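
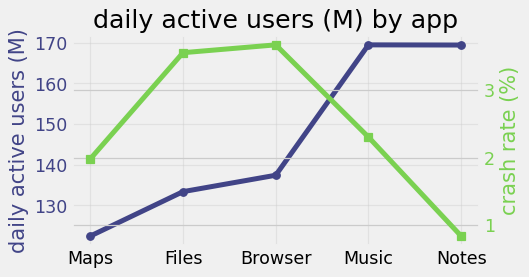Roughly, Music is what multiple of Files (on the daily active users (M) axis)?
≈ 1.26×

Music ≈ 170, Files ≈ 135; 170/135 ≈ 1.26.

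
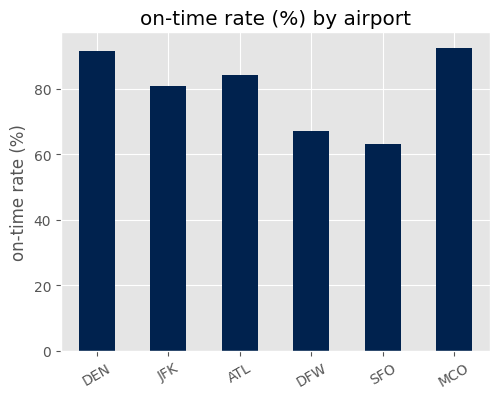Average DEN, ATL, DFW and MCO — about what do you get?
(90 + 80 + 70 + 90) / 4 ≈ 82.

≈ 82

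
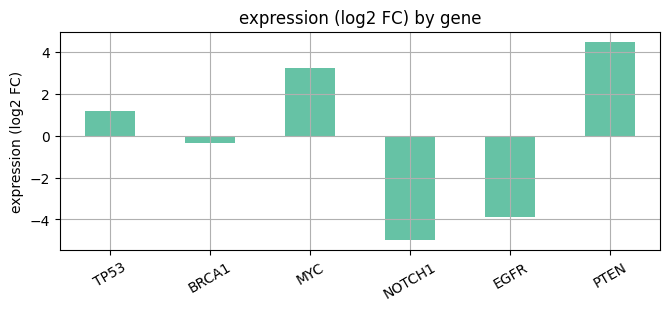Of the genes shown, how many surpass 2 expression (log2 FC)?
Above 2: MYC, PTEN.

2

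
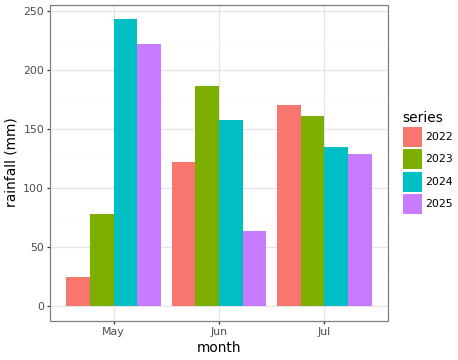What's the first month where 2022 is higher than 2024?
Jul

Jun: 2022 ≈ 125 vs 2024 ≈ 150 (not yet); Jul: 2022 ≈ 175 vs 2024 ≈ 125 (first crossover).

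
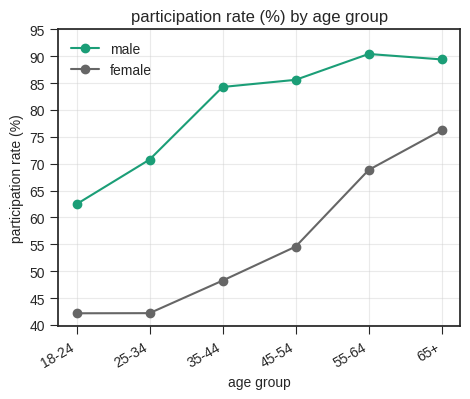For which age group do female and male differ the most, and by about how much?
35-44, ≈ 35 %

35-44: female ≈ 50, male ≈ 85 → gap ≈ 35. Next-largest (45-54) is only ≈ 30.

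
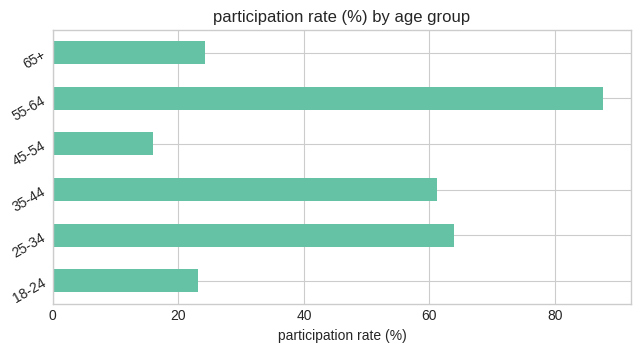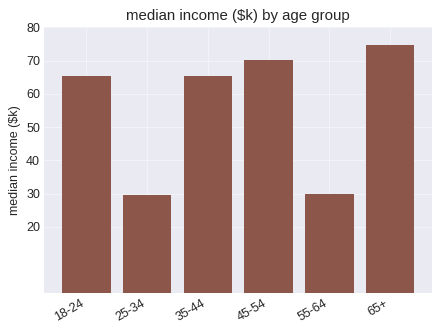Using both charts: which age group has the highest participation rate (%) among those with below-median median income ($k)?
Chart 2 median median income ($k) ≈ 70; below-median age groups: 25-34, 35-44, 55-64. Among those, 55-64 has the highest participation rate (%) (≈ 90).

55-64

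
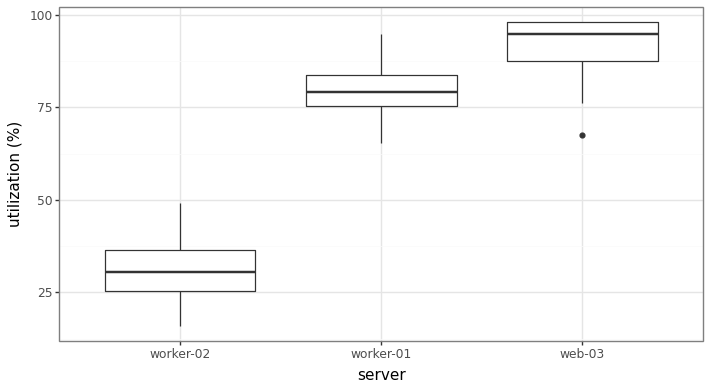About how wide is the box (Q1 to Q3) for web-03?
≈ 10

Q3 ≈ 100, Q1 ≈ 90; IQR ≈ 10.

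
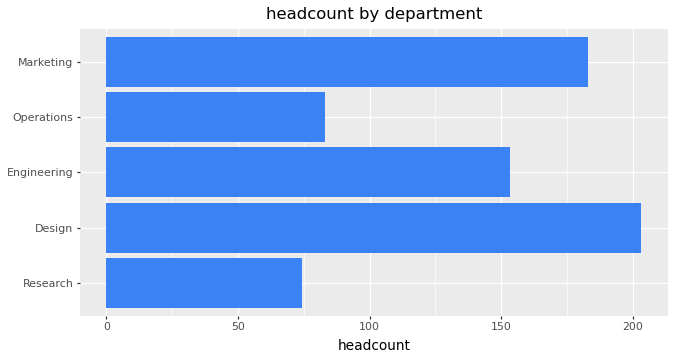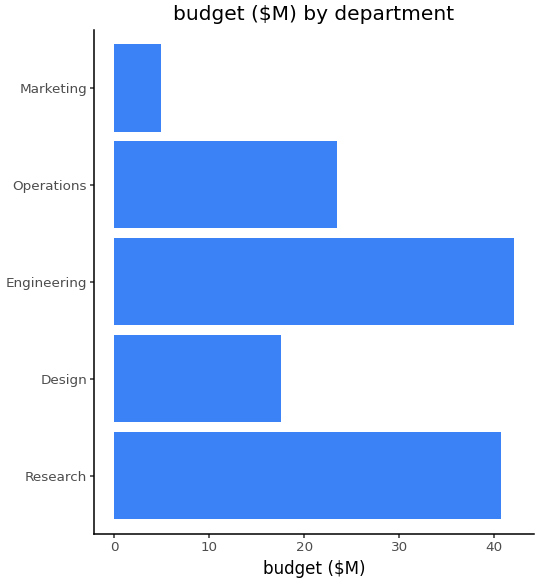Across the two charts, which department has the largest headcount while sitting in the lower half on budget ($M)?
Chart 2 median budget ($M) ≈ 25; below-median departments: Design, Marketing. Among those, Design has the highest headcount (≈ 200).

Design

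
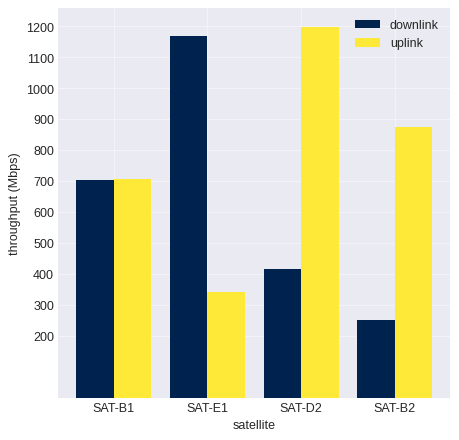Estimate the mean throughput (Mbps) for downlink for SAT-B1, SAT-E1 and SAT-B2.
≈ 733

(700 + 1200 + 300) / 3 ≈ 733.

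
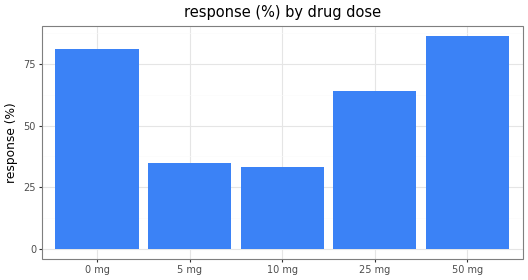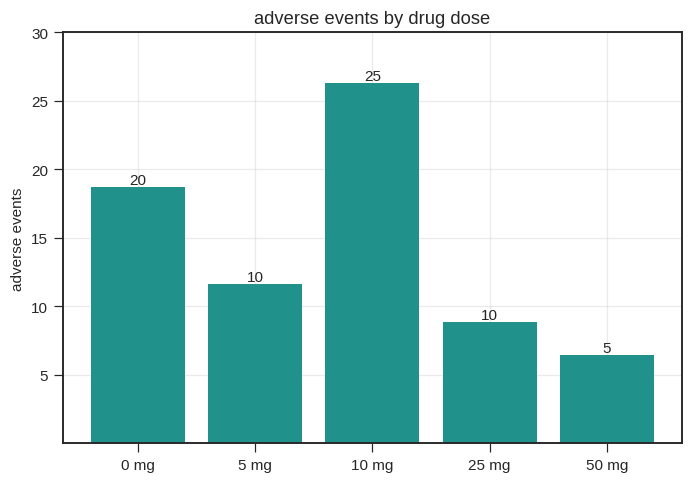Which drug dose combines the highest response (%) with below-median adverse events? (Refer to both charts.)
Chart 2 median adverse events ≈ 10; below-median drug doses: 25 mg, 50 mg. Among those, 50 mg has the highest response (%) (≈ 90).

50 mg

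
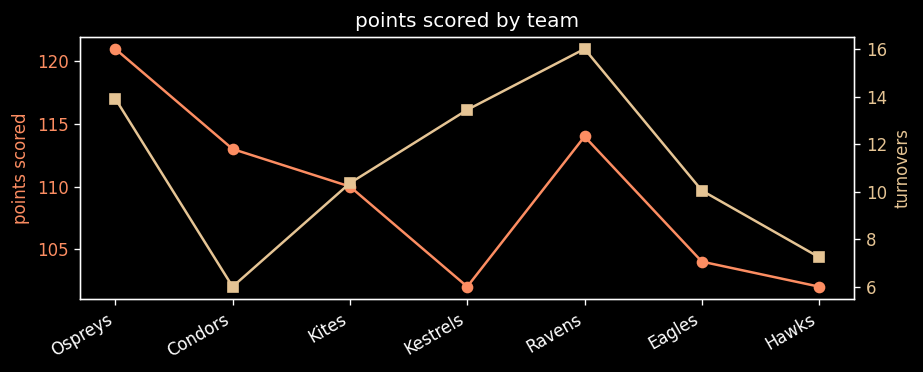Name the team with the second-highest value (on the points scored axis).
Ravens

Top 3 (on the points scored axis): Ospreys ≈ 120, Ravens ≈ 114, Condors ≈ 112.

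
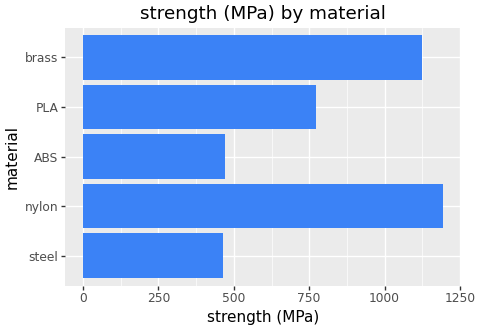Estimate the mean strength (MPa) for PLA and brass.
(800 + 1100) / 2 ≈ 950.

≈ 950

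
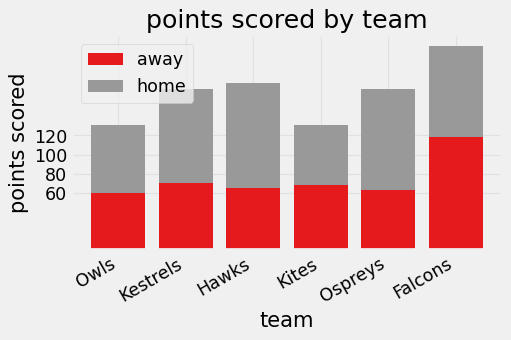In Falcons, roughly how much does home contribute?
home top ≈ 220, bottom ≈ 120; segment ≈ 100.

≈ 100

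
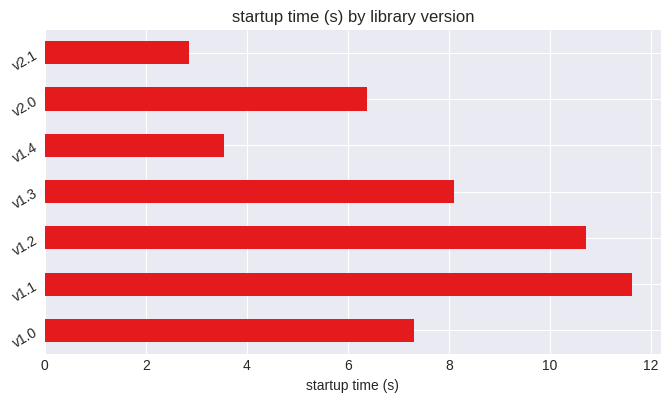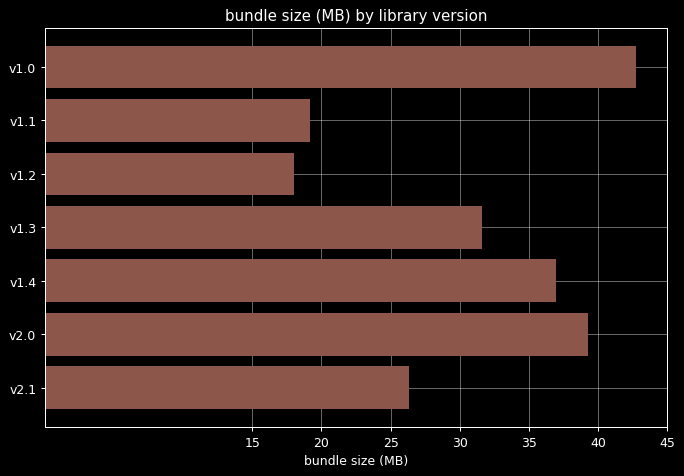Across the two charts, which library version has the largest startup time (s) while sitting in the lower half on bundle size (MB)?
Chart 2 median bundle size (MB) ≈ 30; below-median library versions: v1.1, v1.2, v2.1. Among those, v1.1 has the highest startup time (s) (≈ 12).

v1.1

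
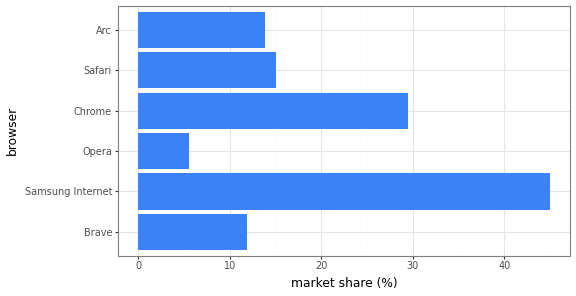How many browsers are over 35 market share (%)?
Above 35: Samsung Internet.

1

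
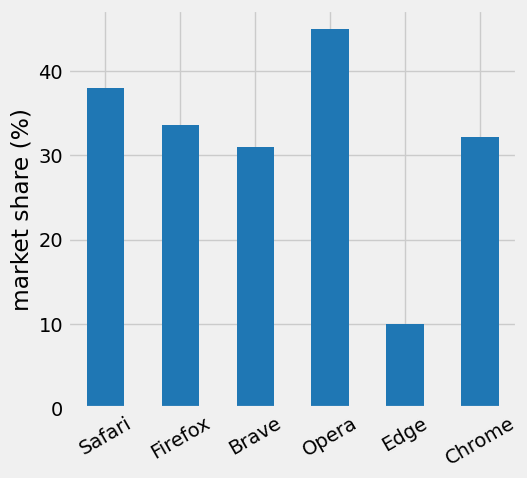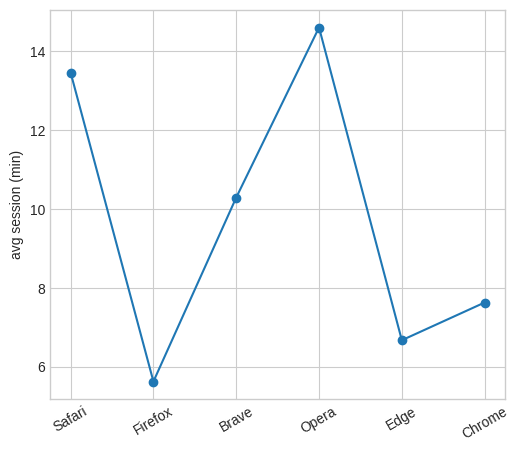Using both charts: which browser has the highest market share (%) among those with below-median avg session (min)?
Chart 2 median avg session (min) ≈ 8; below-median browsers: Firefox, Edge, Chrome. Among those, Firefox has the highest market share (%) (≈ 35).

Firefox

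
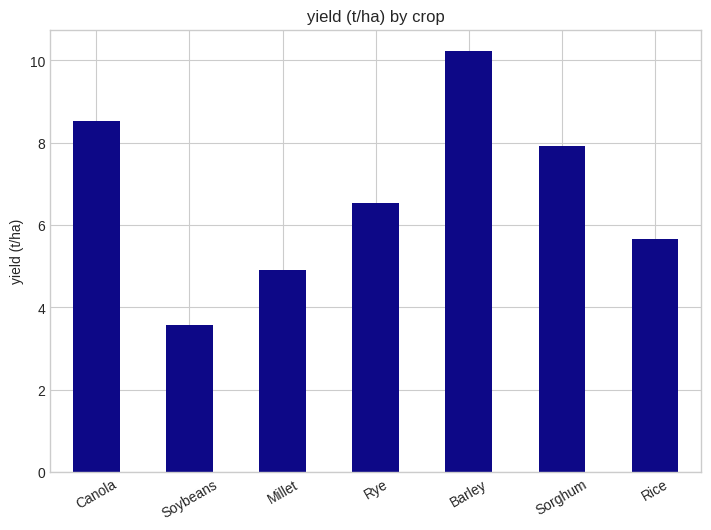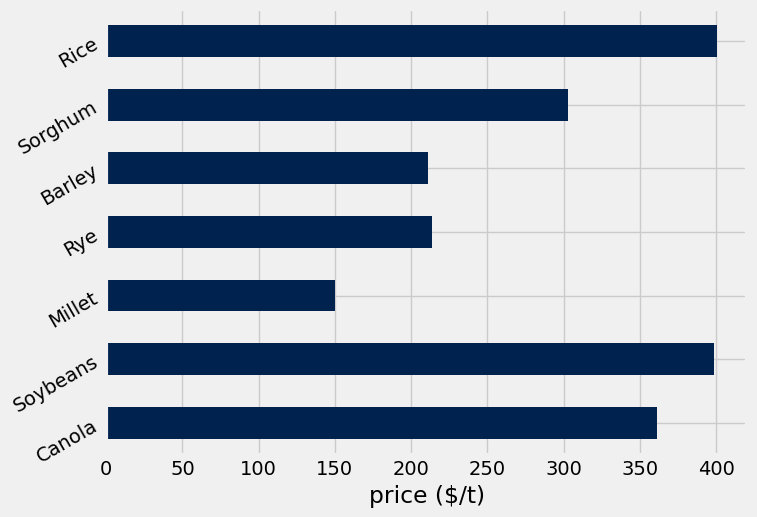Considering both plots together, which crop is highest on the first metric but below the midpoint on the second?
Chart 2 median price ($/t) ≈ 300; below-median crops: Millet, Rye, Barley. Among those, Barley has the highest yield (t/ha) (≈ 10).

Barley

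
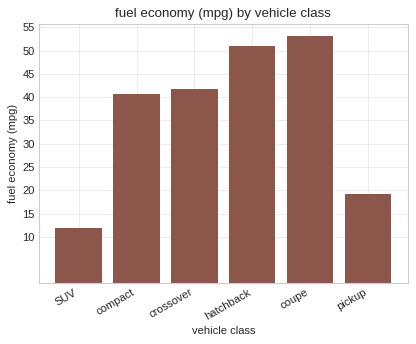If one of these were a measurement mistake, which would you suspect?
SUV

SUV ≈ 10; the rest sit between ≈ 20 and ≈ 55.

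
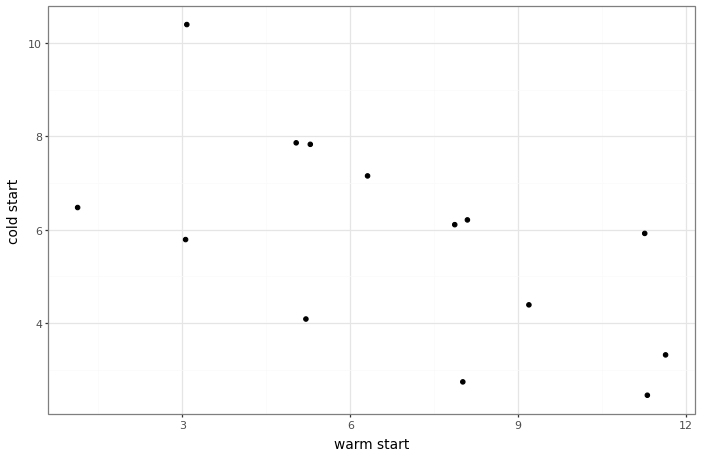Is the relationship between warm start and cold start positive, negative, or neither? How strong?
negative, moderate

Points are negatively correlated; moderate (|r| ≈ 0.6).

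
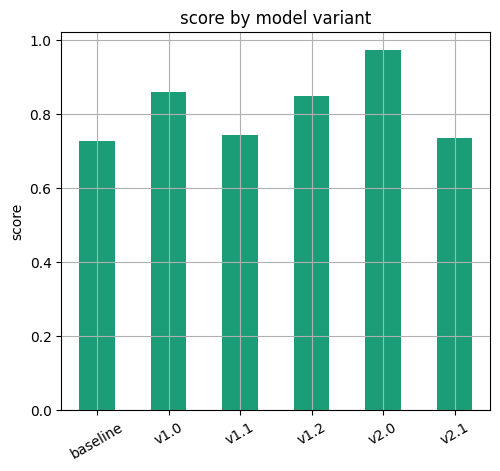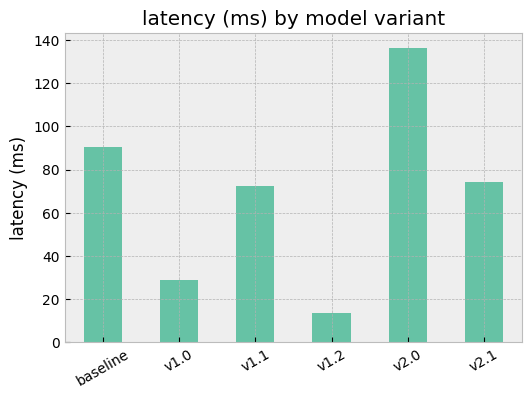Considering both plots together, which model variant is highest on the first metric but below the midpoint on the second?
v1.0

Chart 2 median latency (ms) ≈ 80; below-median model variants: v1.0, v1.1, v1.2. Among those, v1.0 has the highest score (≈ 0.9).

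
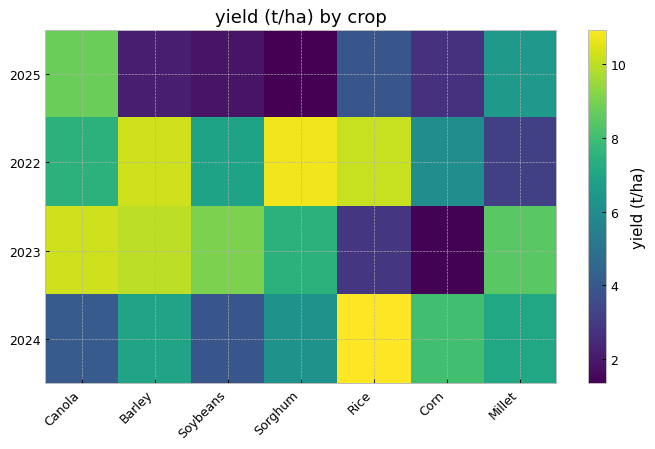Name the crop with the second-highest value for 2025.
Top 3 for 2025: Canola ≈ 9, Millet ≈ 6, Rice ≈ 4.

Millet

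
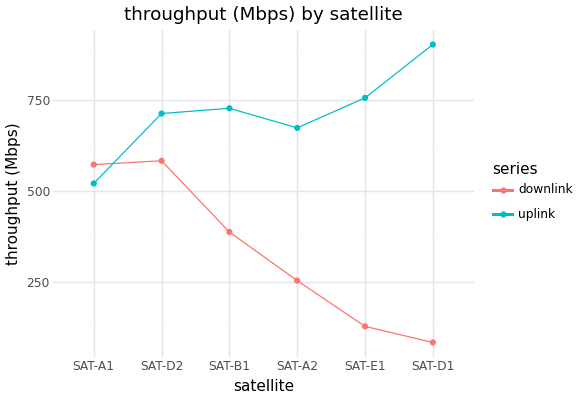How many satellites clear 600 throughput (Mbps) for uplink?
5

Above 600: SAT-D2, SAT-B1, SAT-A2, SAT-E1, SAT-D1.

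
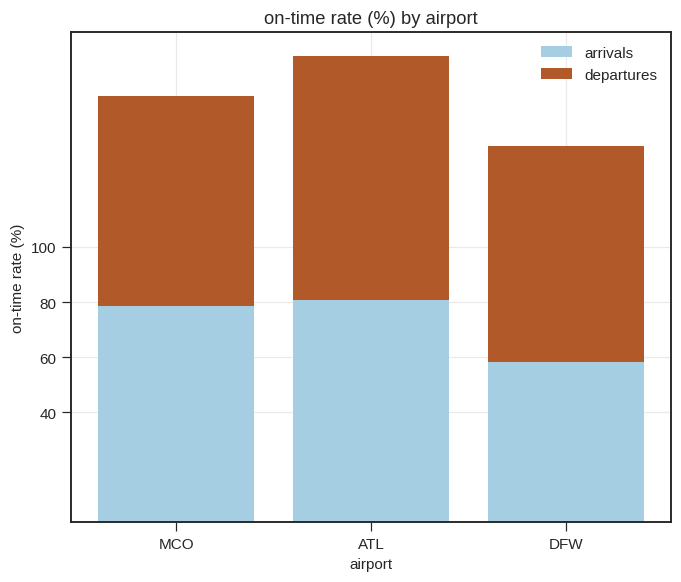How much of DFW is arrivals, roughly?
arrivals top ≈ 60, bottom ≈ 0; segment ≈ 60.

≈ 60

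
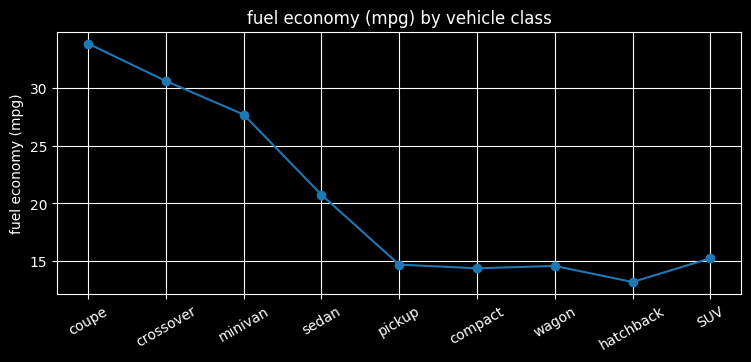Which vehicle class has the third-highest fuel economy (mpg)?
Top 4: coupe ≈ 34, crossover ≈ 30, minivan ≈ 28, sedan ≈ 20.

minivan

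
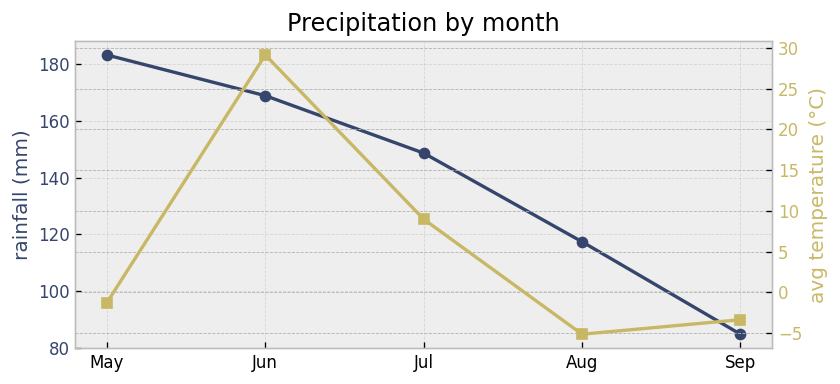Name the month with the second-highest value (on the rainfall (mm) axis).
Jun

Top 3 (on the rainfall (mm) axis): May ≈ 180, Jun ≈ 170, Jul ≈ 150.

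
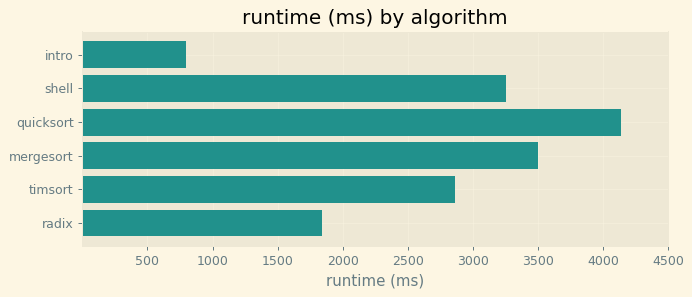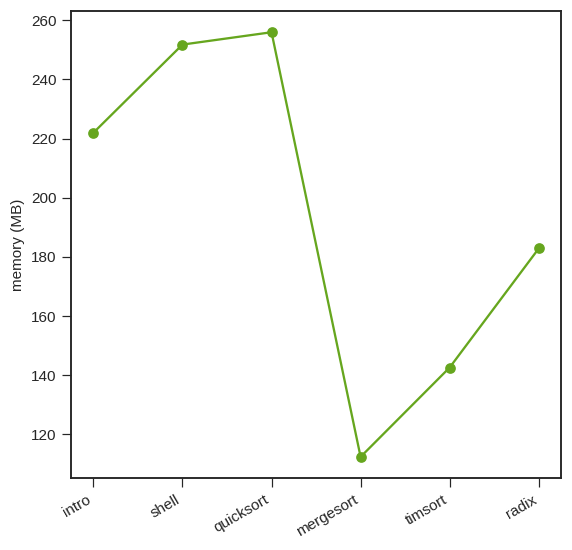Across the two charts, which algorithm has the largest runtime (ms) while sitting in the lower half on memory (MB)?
mergesort

Chart 2 median memory (MB) ≈ 200; below-median algorithms: mergesort, timsort, radix. Among those, mergesort has the highest runtime (ms) (≈ 3500).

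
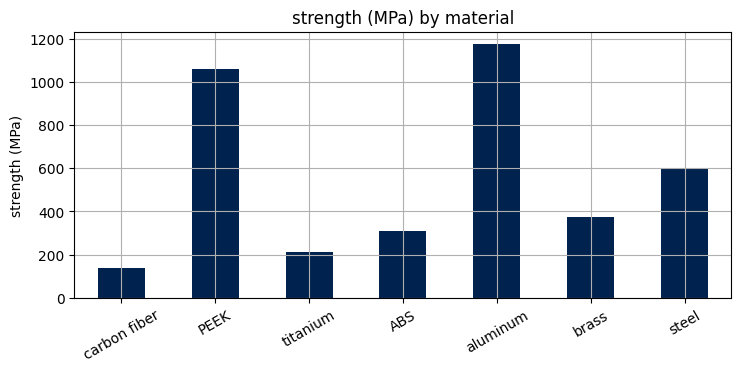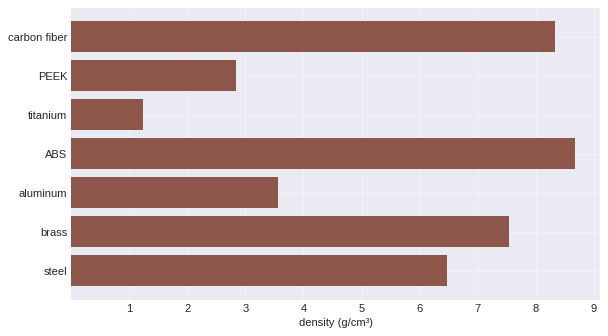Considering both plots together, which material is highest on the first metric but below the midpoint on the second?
Chart 2 median density (g/cm³) ≈ 6; below-median materials: PEEK, titanium, aluminum. Among those, aluminum has the highest strength (MPa) (≈ 1200).

aluminum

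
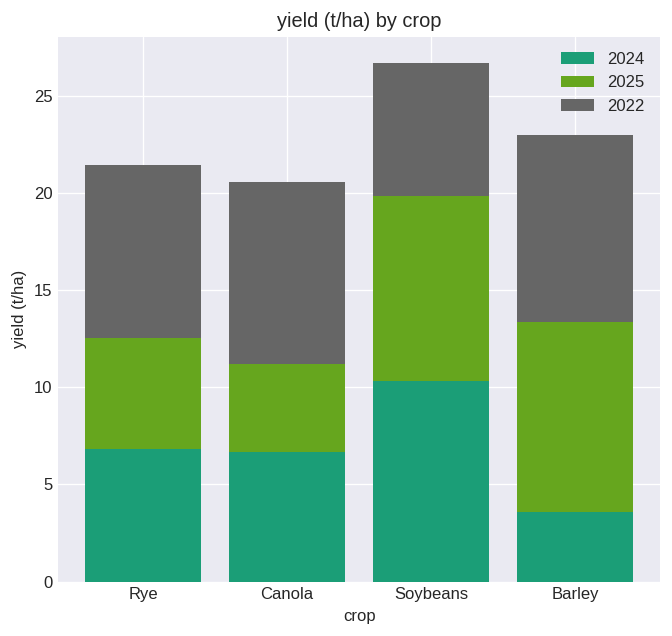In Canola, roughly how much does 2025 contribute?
2025 top ≈ 10, bottom ≈ 5; segment ≈ 5.

≈ 5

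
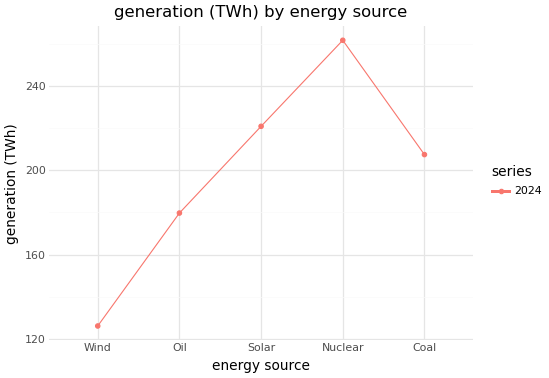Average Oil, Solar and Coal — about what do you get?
≈ 200

(180 + 220 + 200) / 3 ≈ 200.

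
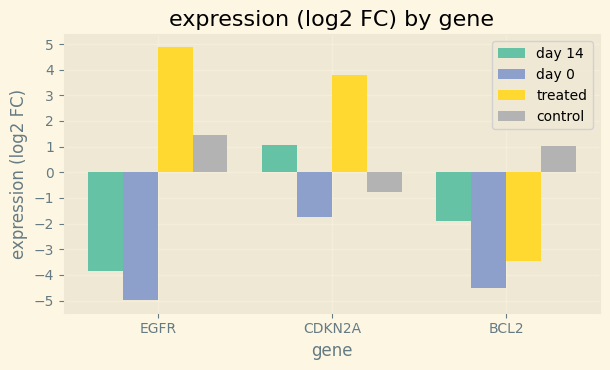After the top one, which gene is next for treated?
CDKN2A

Top 3 for treated: EGFR ≈ 5, CDKN2A ≈ 4, BCL2 ≈ -3.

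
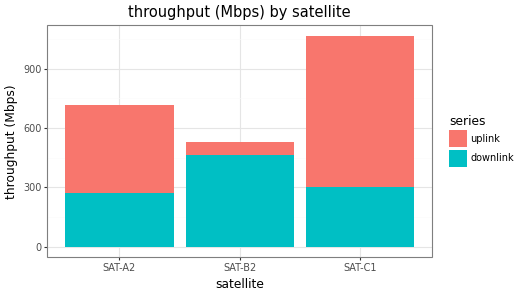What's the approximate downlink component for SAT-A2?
≈ 300

downlink top ≈ 300, bottom ≈ 0; segment ≈ 300.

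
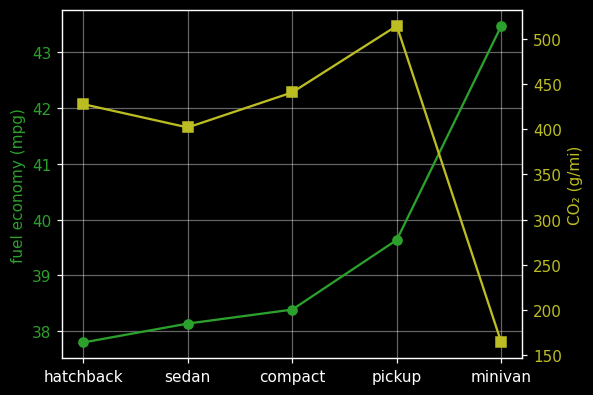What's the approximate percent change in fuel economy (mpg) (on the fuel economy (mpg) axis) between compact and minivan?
compact ≈ 38.5, minivan ≈ 43.5; (43.5 − 38.5) / 38.5 ≈ +13%.

≈ +13%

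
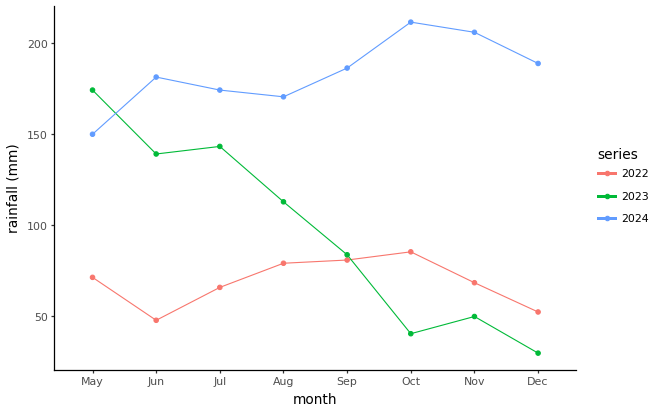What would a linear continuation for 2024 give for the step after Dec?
Last three: 220, 200, 180 → slope ≈ -20/step → next ≈ 160.

≈ 160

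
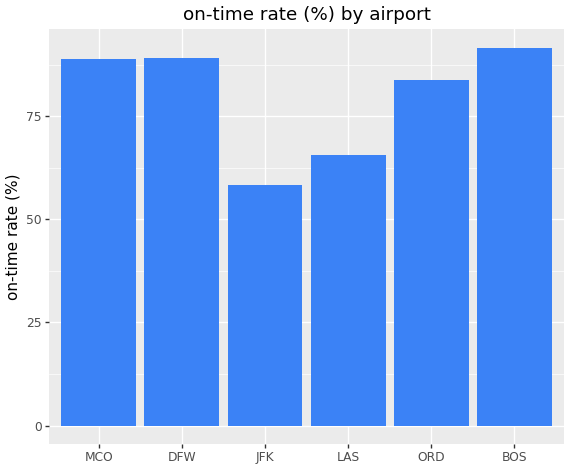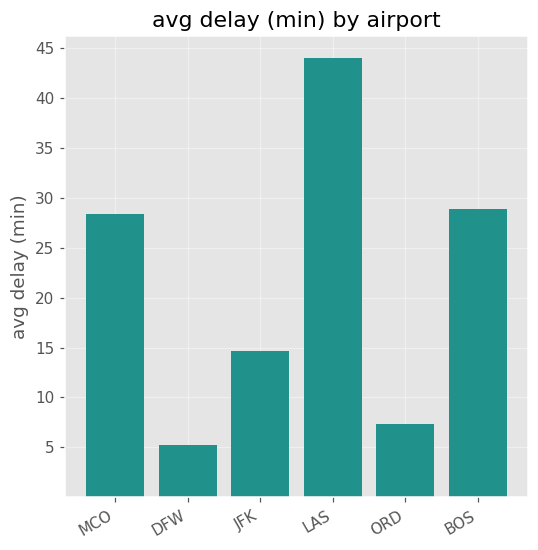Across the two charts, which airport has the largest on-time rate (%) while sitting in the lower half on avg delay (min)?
DFW

Chart 2 median avg delay (min) ≈ 20; below-median airports: DFW, JFK, ORD. Among those, DFW has the highest on-time rate (%) (≈ 90).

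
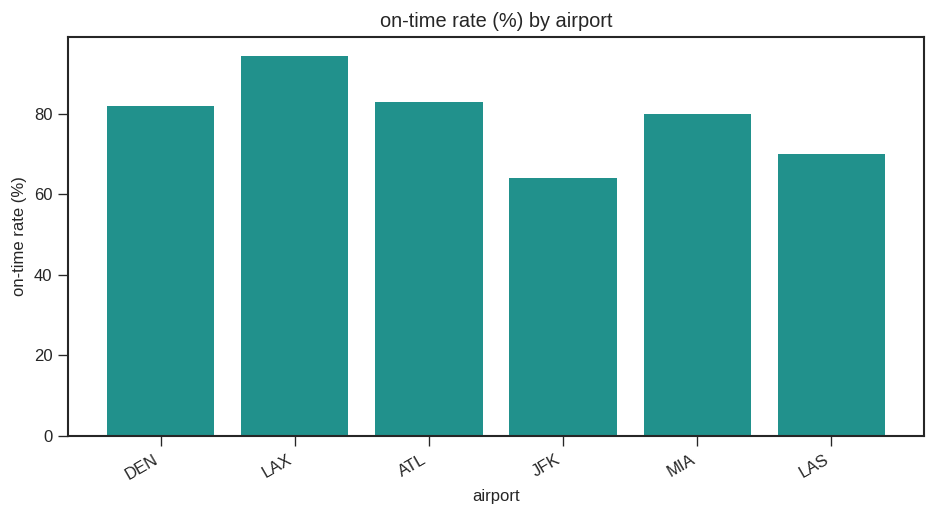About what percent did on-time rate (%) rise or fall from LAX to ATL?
LAX ≈ 90, ATL ≈ 80; (80 − 90) / 90 ≈ -11.1%.

≈ -11.1%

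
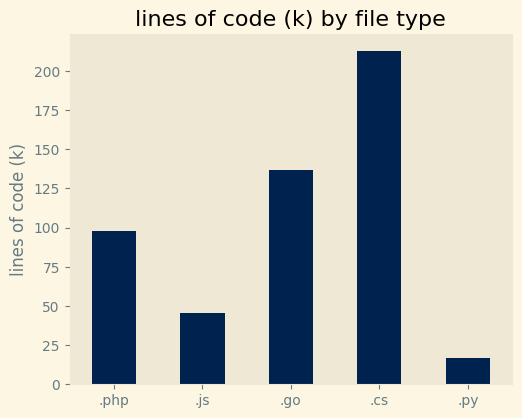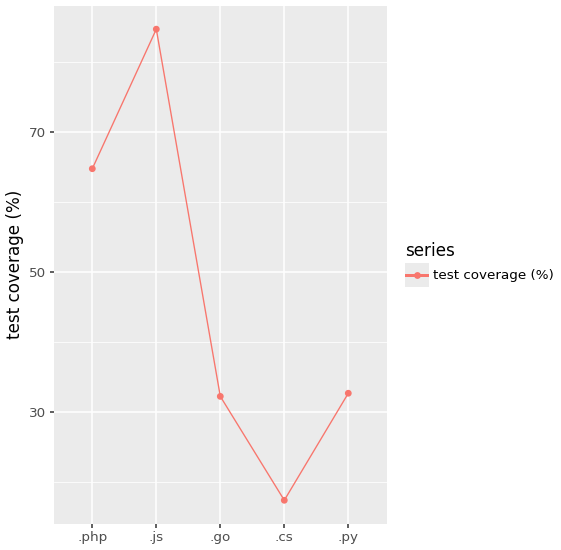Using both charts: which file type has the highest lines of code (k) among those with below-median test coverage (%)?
Chart 2 median test coverage (%) ≈ 30; below-median file types: .go, .cs. Among those, .cs has the highest lines of code (k) (≈ 220).

.cs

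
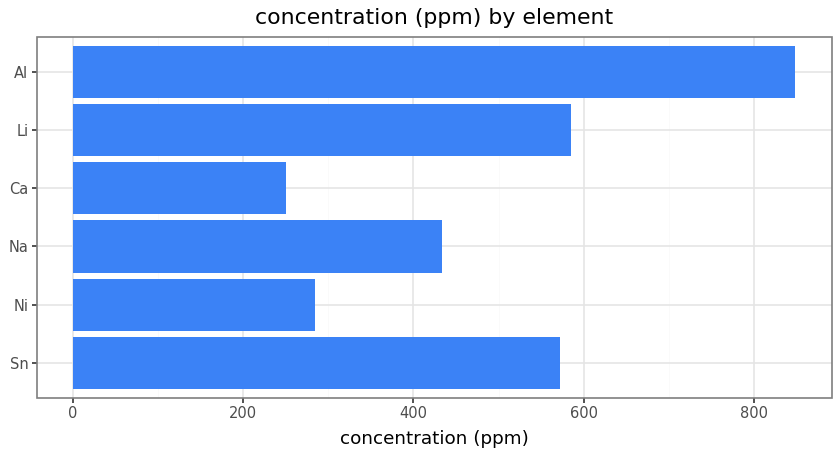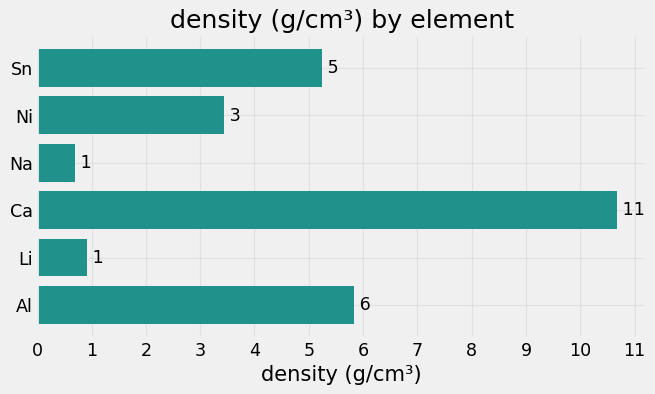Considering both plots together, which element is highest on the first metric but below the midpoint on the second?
Chart 2 median density (g/cm³) ≈ 4; below-median elements: Ni, Na, Li. Among those, Li has the highest concentration (ppm) (≈ 600).

Li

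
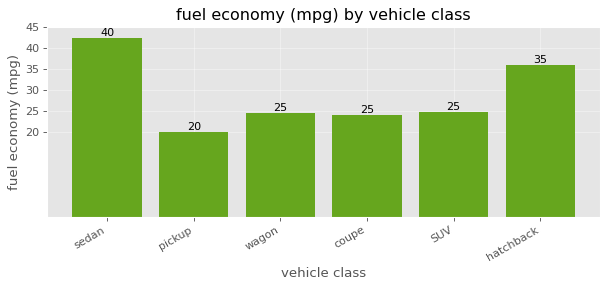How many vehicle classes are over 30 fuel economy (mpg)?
Above 30: sedan, hatchback.

2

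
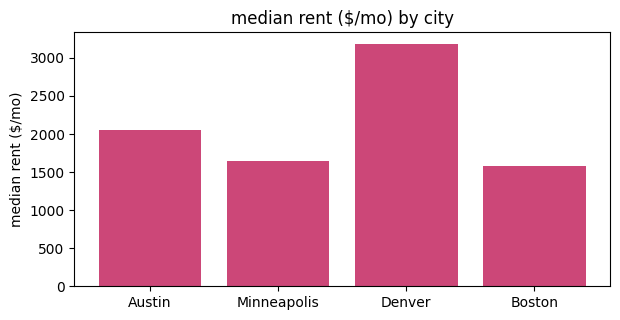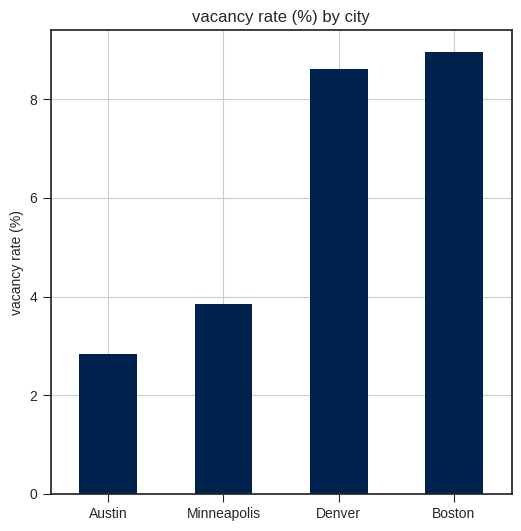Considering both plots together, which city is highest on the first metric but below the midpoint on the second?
Austin

Chart 2 median vacancy rate (%) ≈ 6; below-median cities: Austin, Minneapolis. Among those, Austin has the highest median rent ($/mo) (≈ 2000).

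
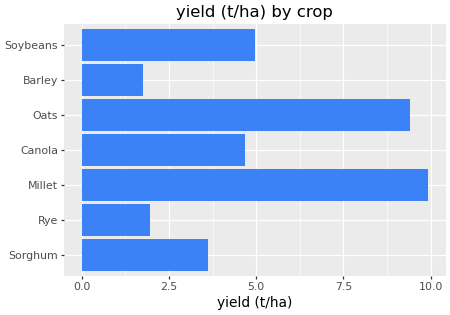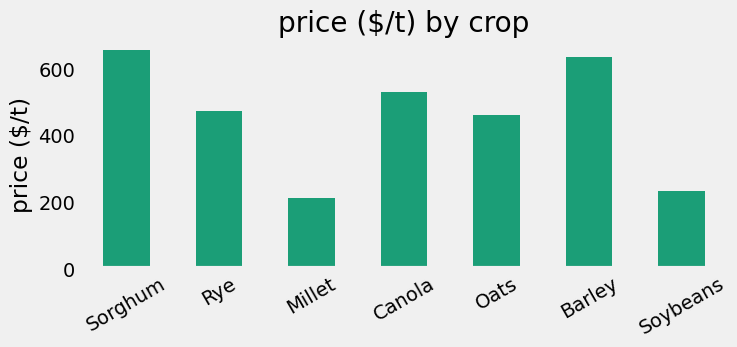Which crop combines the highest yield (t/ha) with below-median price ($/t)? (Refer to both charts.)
Chart 2 median price ($/t) ≈ 500; below-median crops: Millet, Oats, Soybeans. Among those, Millet has the highest yield (t/ha) (≈ 10).

Millet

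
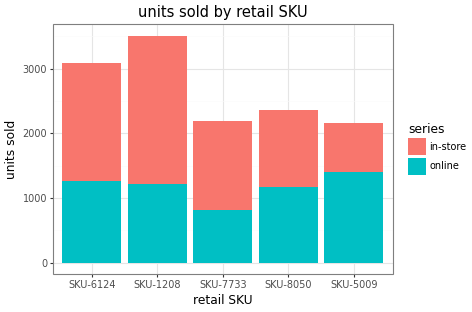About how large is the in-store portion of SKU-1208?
in-store top ≈ 3500, bottom ≈ 1000; segment ≈ 2500.

≈ 2500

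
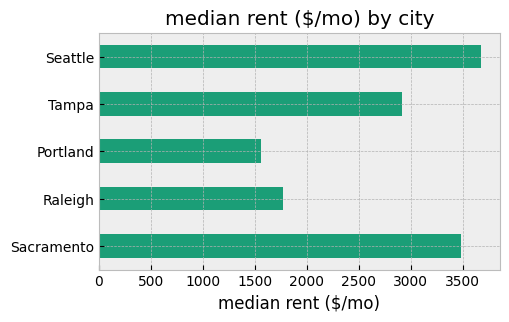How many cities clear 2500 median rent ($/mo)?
Above 2500: Sacramento, Tampa, Seattle.

3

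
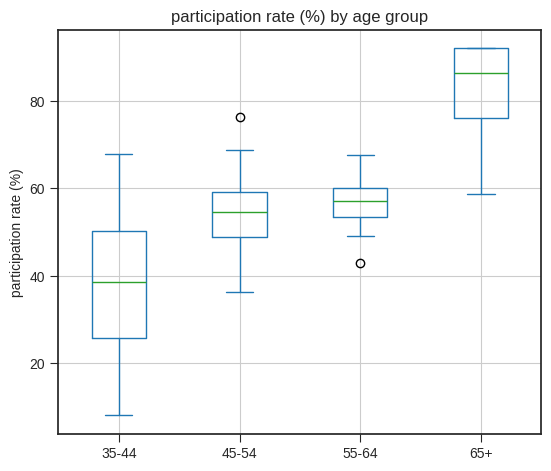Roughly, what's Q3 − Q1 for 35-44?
Q3 ≈ 50, Q1 ≈ 25; IQR ≈ 25.

≈ 25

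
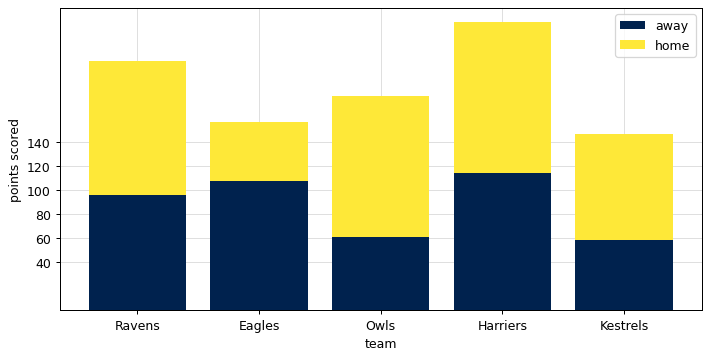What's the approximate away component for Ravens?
≈ 100

away top ≈ 100, bottom ≈ 0; segment ≈ 100.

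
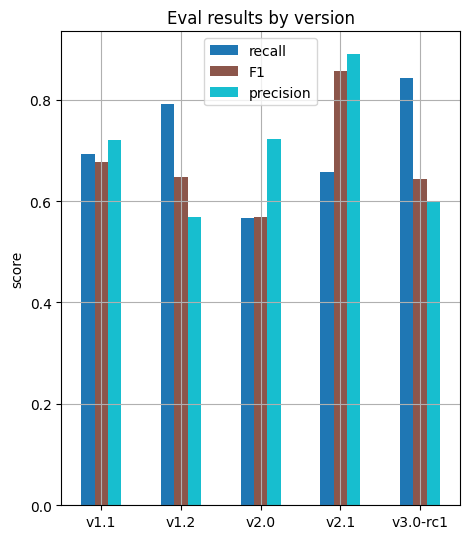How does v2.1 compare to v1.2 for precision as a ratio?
v2.1 ≈ 0.9, v1.2 ≈ 0.6; 0.9/0.6 ≈ 1.5.

≈ 1.5×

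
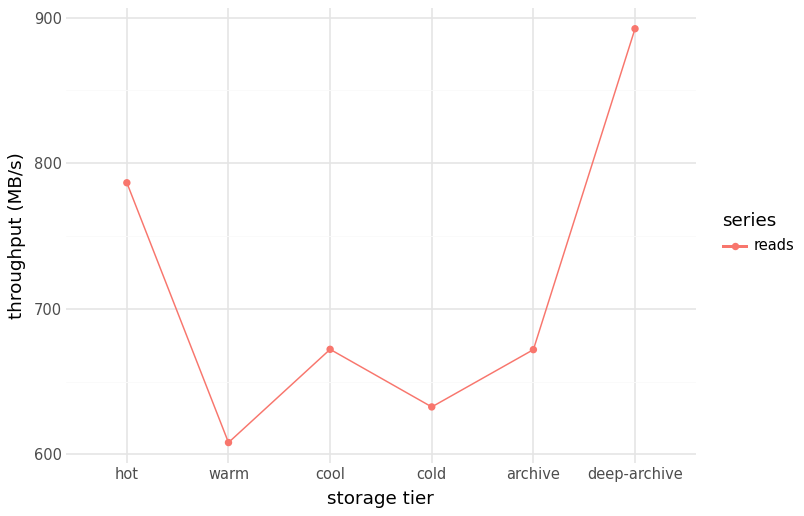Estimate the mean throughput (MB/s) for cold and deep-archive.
≈ 762

(625 + 900) / 2 ≈ 762.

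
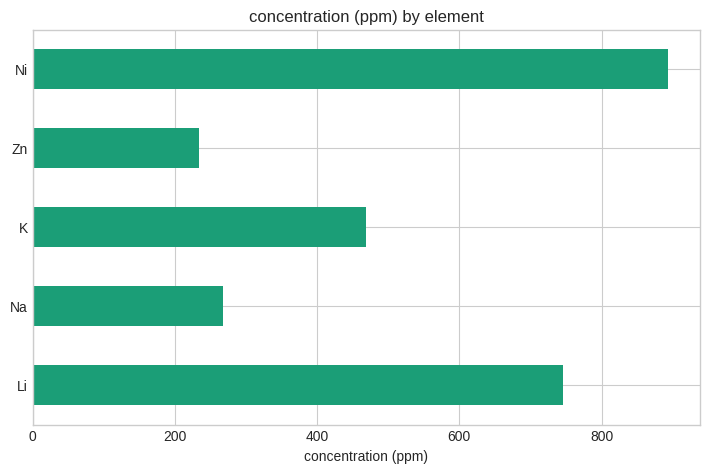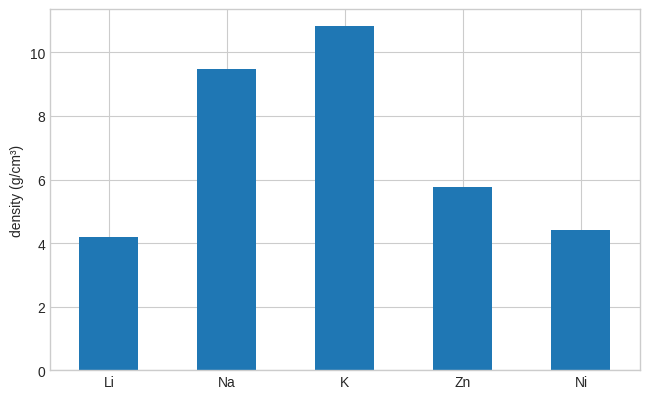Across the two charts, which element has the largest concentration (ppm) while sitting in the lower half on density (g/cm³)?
Ni

Chart 2 median density (g/cm³) ≈ 6; below-median elements: Li, Ni. Among those, Ni has the highest concentration (ppm) (≈ 900).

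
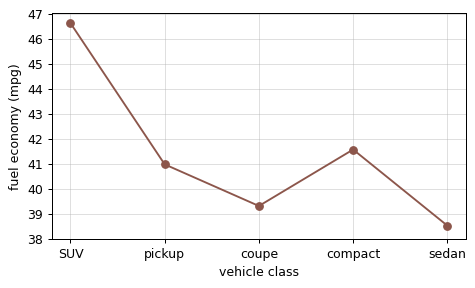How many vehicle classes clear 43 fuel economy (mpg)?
Above 43: SUV.

1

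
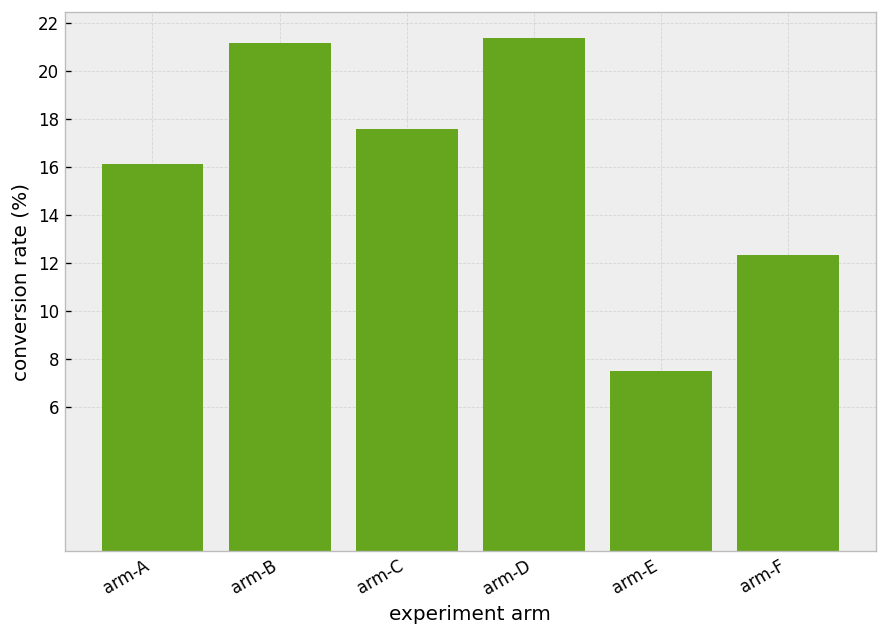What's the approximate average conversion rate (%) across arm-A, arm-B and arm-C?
≈ 19

(16 + 22 + 18) / 3 ≈ 19.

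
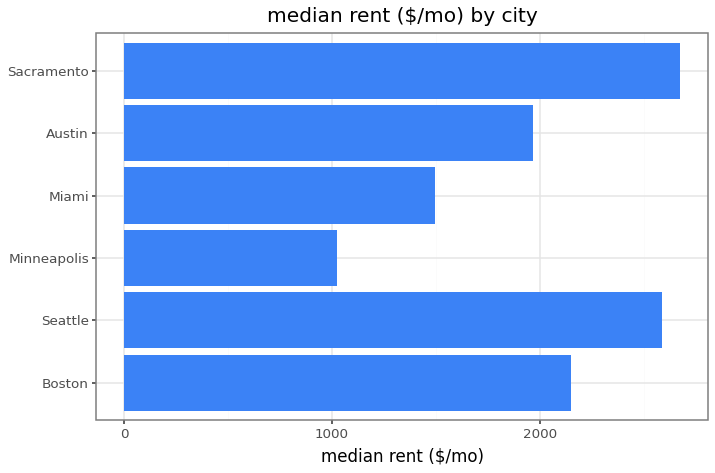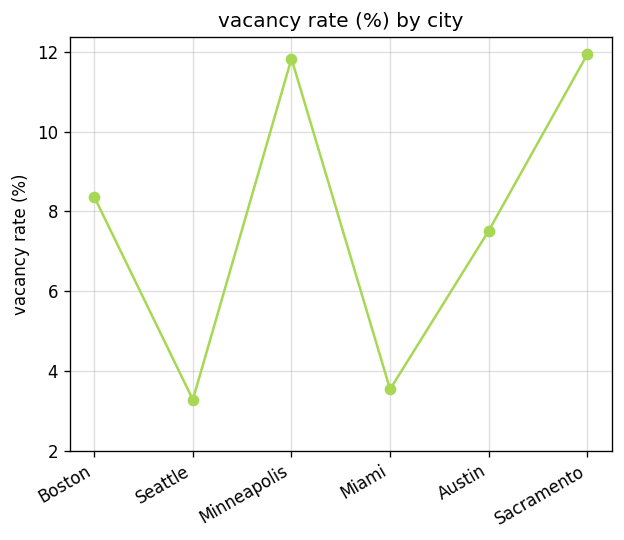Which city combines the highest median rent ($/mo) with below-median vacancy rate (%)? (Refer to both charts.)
Chart 2 median vacancy rate (%) ≈ 8; below-median cities: Seattle, Miami, Austin. Among those, Seattle has the highest median rent ($/mo) (≈ 2500).

Seattle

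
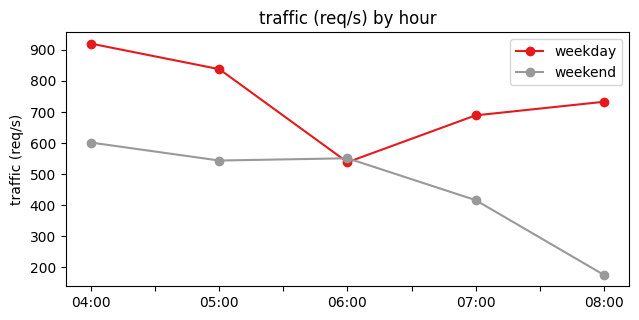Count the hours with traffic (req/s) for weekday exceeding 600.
Above 600: 04:00, 05:00, 07:00, 08:00.

4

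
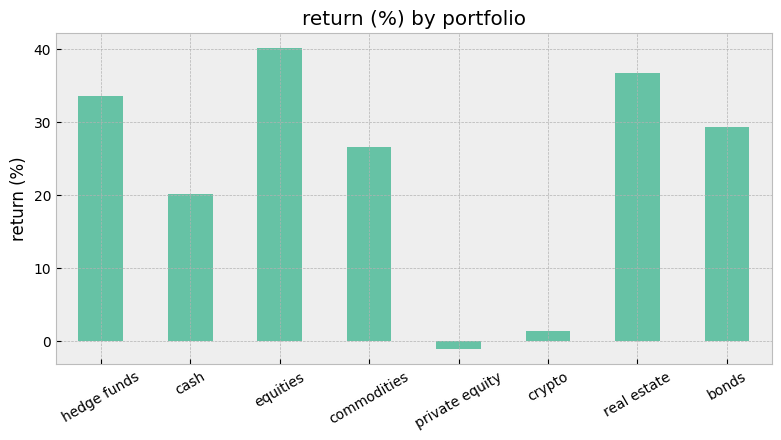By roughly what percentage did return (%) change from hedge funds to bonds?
≈ -14.3%

hedge funds ≈ 35, bonds ≈ 30; (30 − 35) / 35 ≈ -14.3%.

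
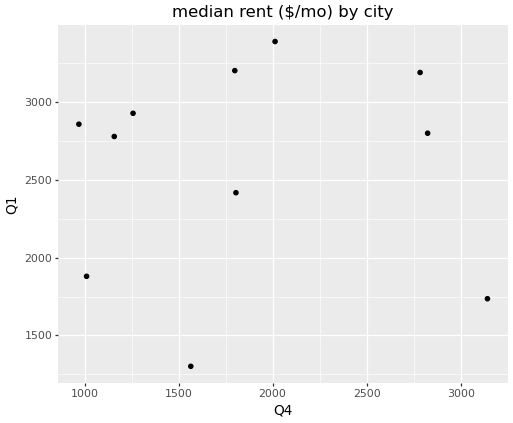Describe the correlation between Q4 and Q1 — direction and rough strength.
no clear correlation

Points are roughly uncorrelated; weak (|r| ≈ 0.0).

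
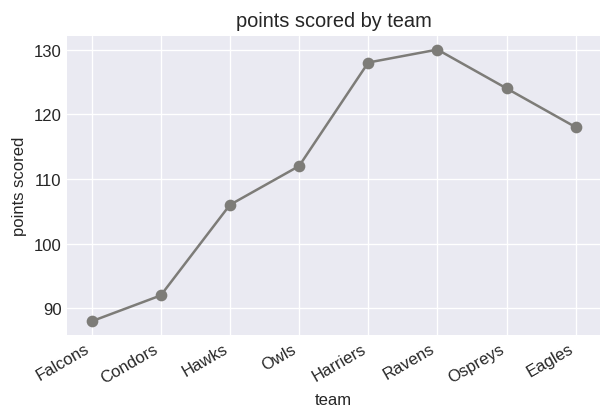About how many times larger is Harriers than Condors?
≈ 1.44×

Harriers ≈ 130, Condors ≈ 90; 130/90 ≈ 1.44.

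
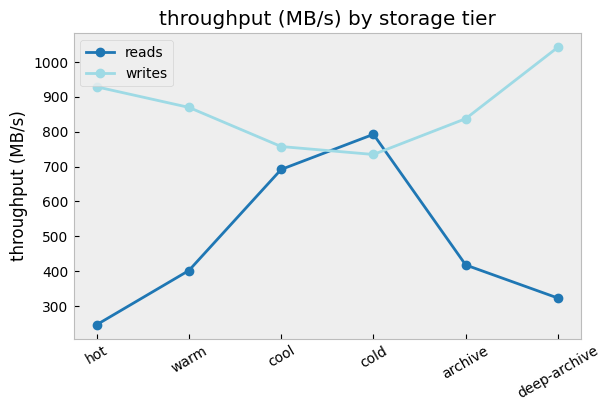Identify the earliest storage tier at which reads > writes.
cool: reads ≈ 700 vs writes ≈ 800 (not yet); cold: reads ≈ 800 vs writes ≈ 700 (first crossover).

cold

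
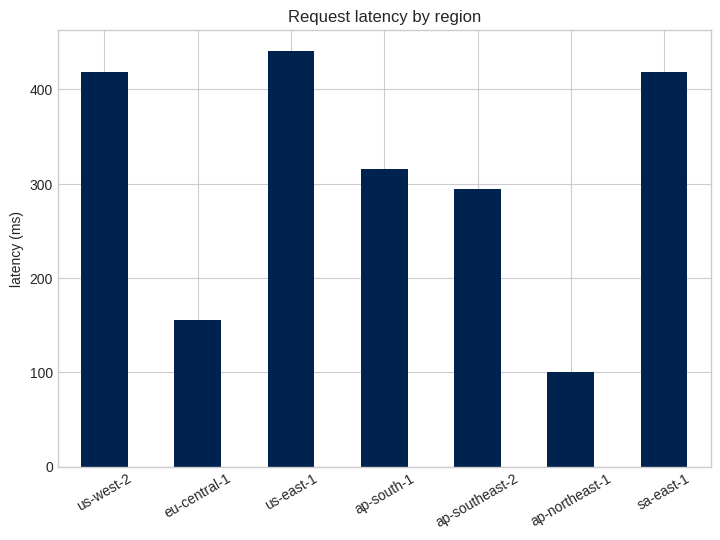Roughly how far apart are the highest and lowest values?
Max us-east-1 ≈ 450, min ap-northeast-1 ≈ 100; range ≈ 350.

≈ 350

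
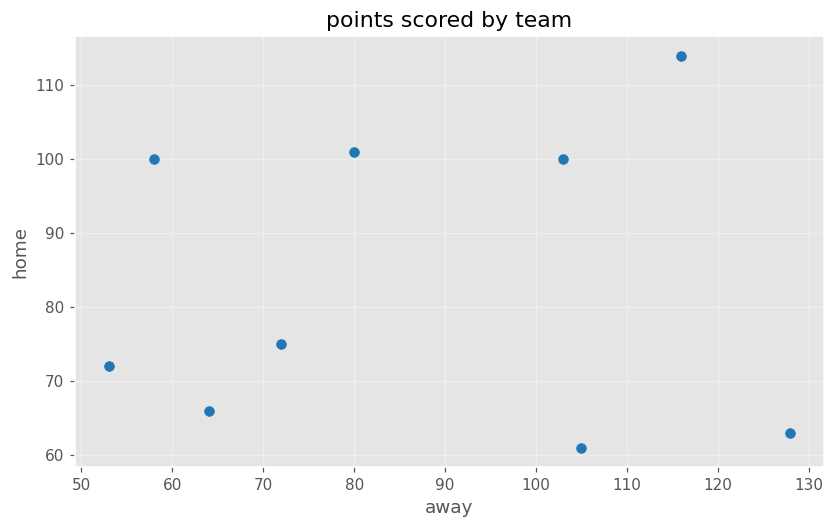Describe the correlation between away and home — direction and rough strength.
Points are roughly uncorrelated; weak (|r| ≈ 0.1).

no clear correlation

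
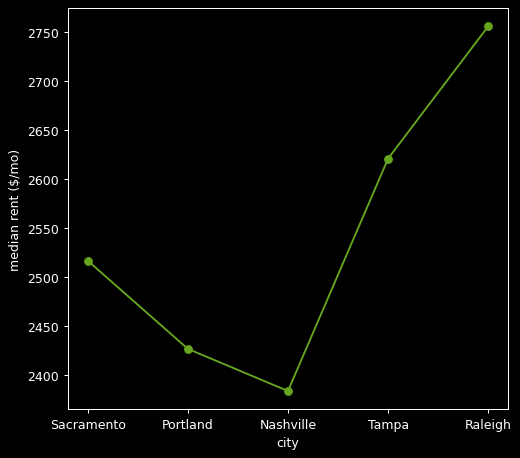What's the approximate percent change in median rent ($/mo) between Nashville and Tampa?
Nashville ≈ 2400, Tampa ≈ 2600; (2600 − 2400) / 2400 ≈ +8.3%.

≈ +8.3%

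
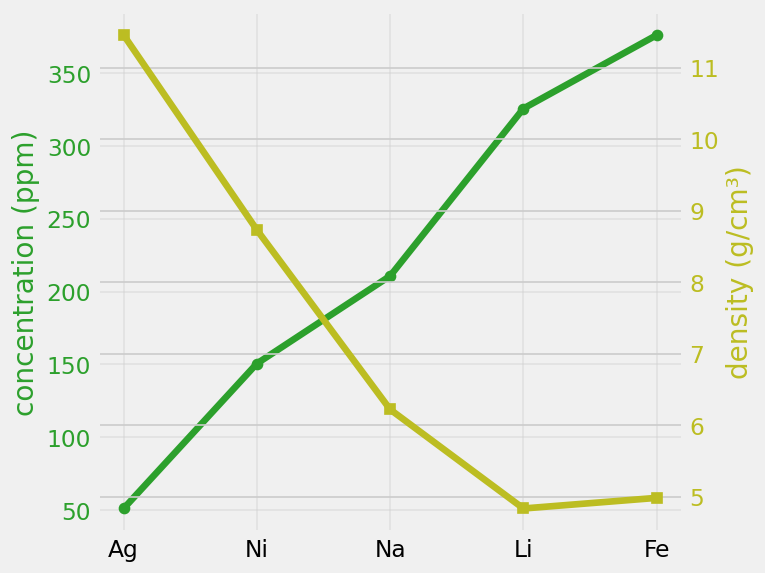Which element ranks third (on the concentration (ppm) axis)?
Top 4 (on the concentration (ppm) axis): Fe ≈ 400, Li ≈ 350, Na ≈ 200, Ni ≈ 150.

Na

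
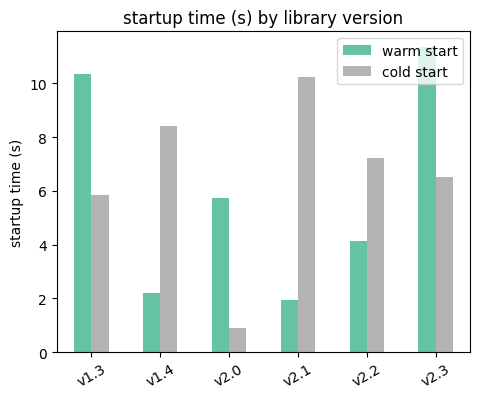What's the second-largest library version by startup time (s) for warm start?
v1.3

Top 3 for warm start: v2.3 ≈ 11, v1.3 ≈ 10, v2.0 ≈ 6.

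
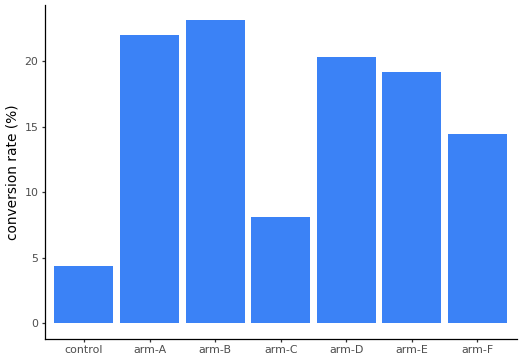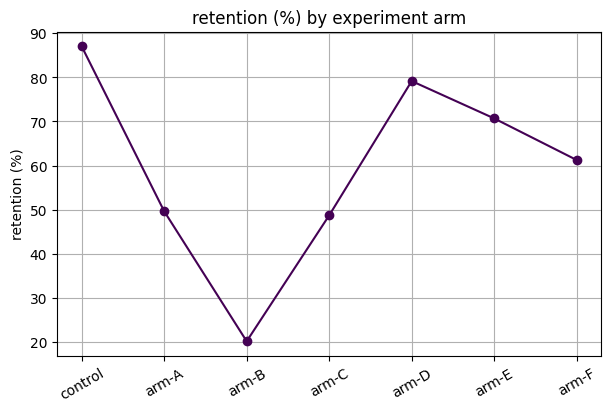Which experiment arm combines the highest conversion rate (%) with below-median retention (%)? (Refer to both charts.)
Chart 2 median retention (%) ≈ 60; below-median experiment arms: arm-A, arm-B, arm-C. Among those, arm-B has the highest conversion rate (%) (≈ 25).

arm-B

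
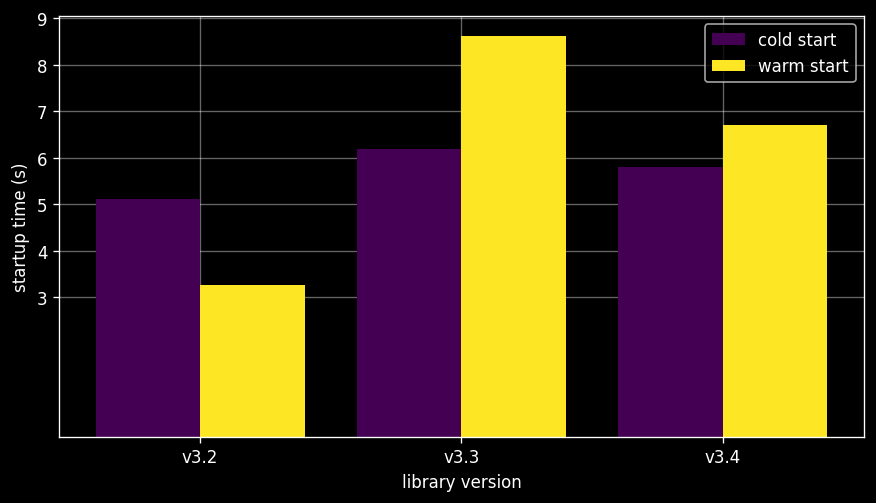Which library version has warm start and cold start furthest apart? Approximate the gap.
v3.3, ≈ 3 s

v3.3: warm start ≈ 9, cold start ≈ 6 → gap ≈ 3. Next-largest (v3.2) is only ≈ 2.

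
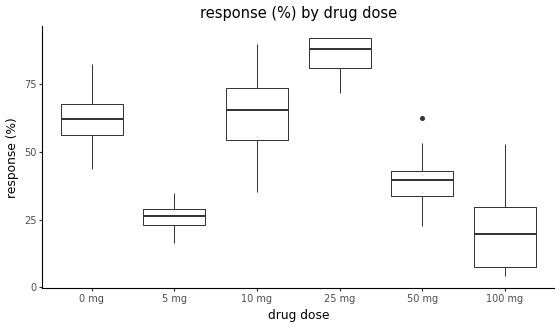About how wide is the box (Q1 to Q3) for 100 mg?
≈ 20

Q3 ≈ 30, Q1 ≈ 10; IQR ≈ 20.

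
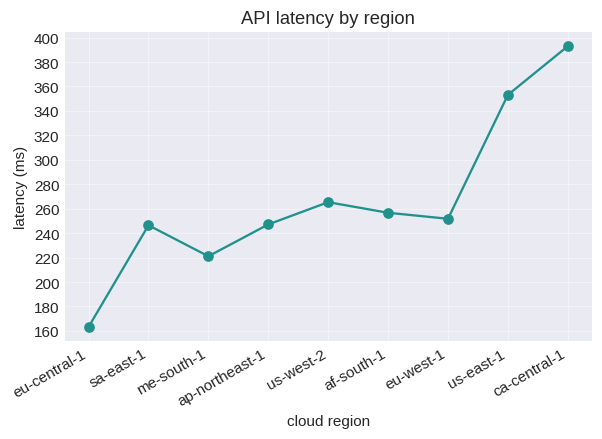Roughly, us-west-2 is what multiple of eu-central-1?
≈ 1.62×

us-west-2 ≈ 260, eu-central-1 ≈ 160; 260/160 ≈ 1.62.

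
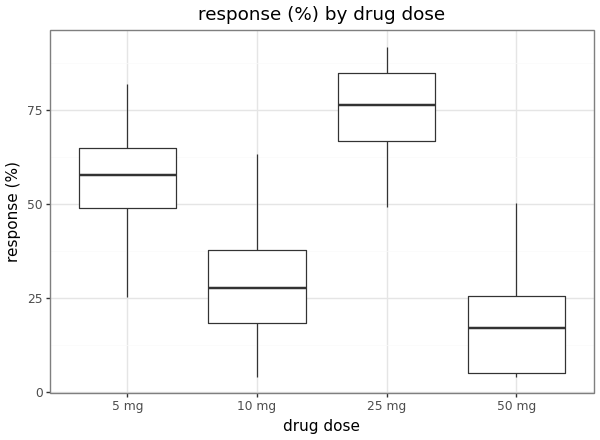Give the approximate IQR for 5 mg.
Q3 ≈ 65, Q1 ≈ 50; IQR ≈ 15.

≈ 15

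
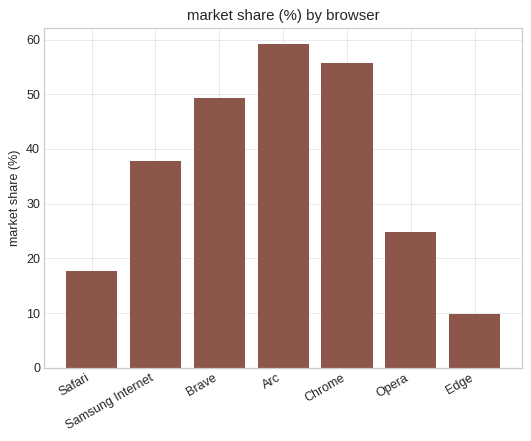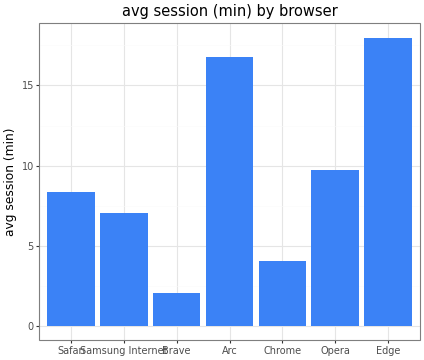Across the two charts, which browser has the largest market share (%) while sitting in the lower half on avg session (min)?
Chrome

Chart 2 median avg session (min) ≈ 8; below-median browsers: Samsung Internet, Brave, Chrome. Among those, Chrome has the highest market share (%) (≈ 60).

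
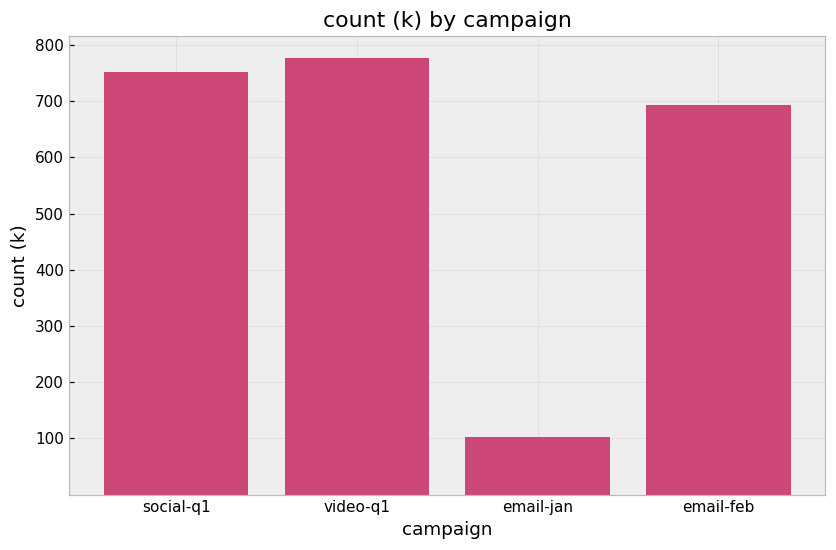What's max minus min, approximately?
≈ 700

Max video-q1 ≈ 800, min email-jan ≈ 100; range ≈ 700.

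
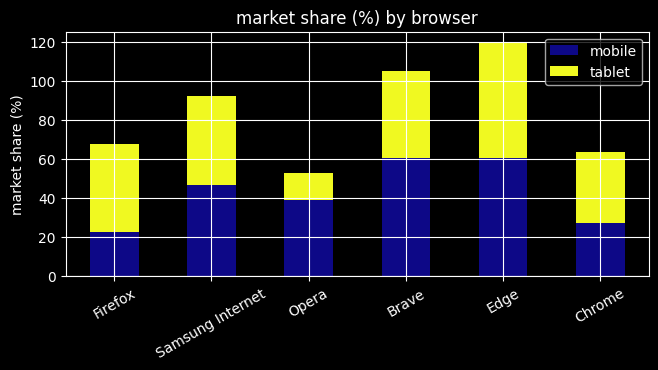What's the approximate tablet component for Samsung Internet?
≈ 40

tablet top ≈ 90, bottom ≈ 50; segment ≈ 40.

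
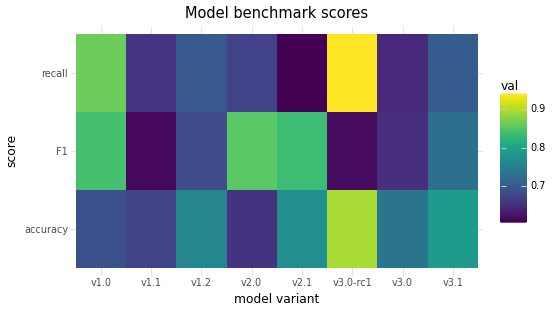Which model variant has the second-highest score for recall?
Top 3 for recall: v3.0-rc1 ≈ 0.95, v1.0 ≈ 0.85, v3.1 ≈ 0.70.

v1.0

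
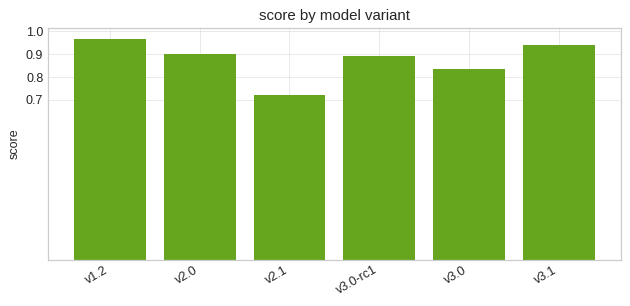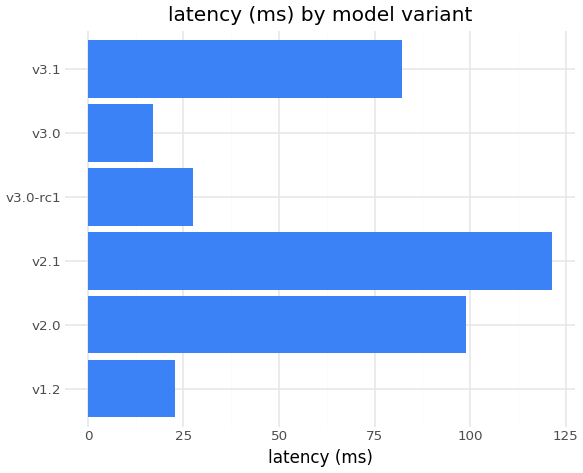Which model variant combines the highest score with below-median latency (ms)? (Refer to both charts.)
Chart 2 median latency (ms) ≈ 60; below-median model variants: v1.2, v3.0-rc1, v3.0. Among those, v1.2 has the highest score (≈ 1).

v1.2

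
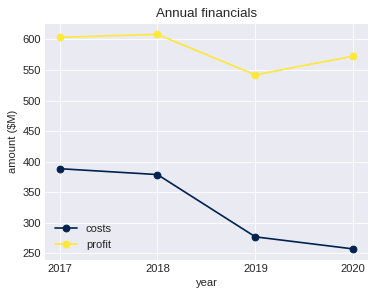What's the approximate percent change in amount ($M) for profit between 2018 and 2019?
2018 ≈ 600, 2019 ≈ 550; (550 − 600) / 600 ≈ -8.3%.

≈ -8.3%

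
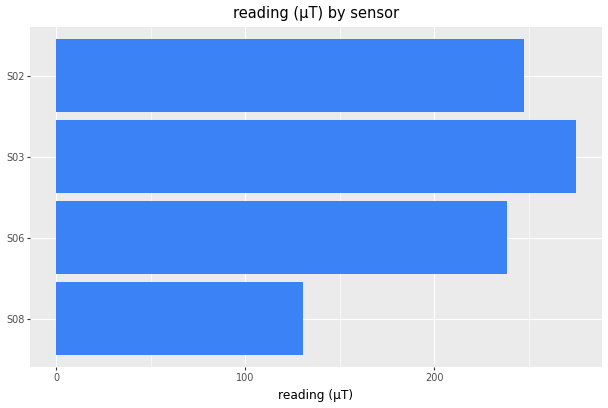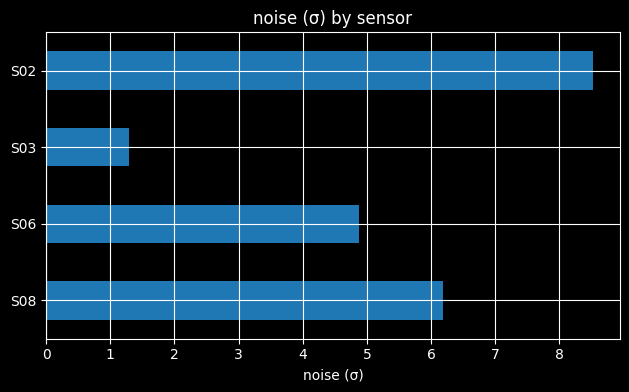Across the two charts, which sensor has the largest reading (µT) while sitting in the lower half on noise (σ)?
Chart 2 median noise (σ) ≈ 6; below-median sensors: S06, S03. Among those, S03 has the highest reading (µT) (≈ 300).

S03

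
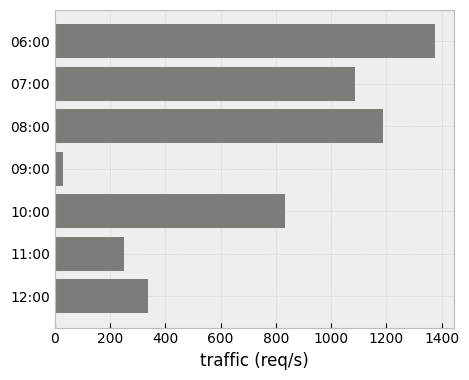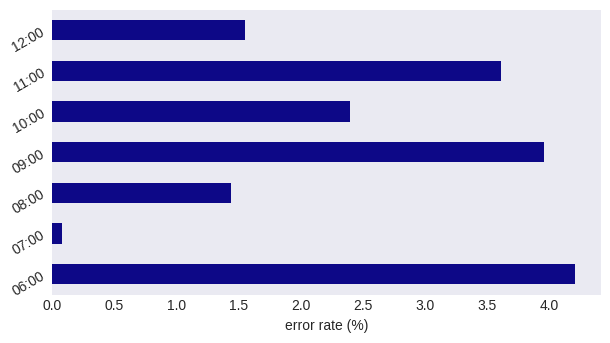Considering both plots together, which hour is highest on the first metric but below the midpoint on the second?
08:00

Chart 2 median error rate (%) ≈ 2.5; below-median hours: 07:00, 08:00, 12:00. Among those, 08:00 has the highest traffic (req/s) (≈ 1200).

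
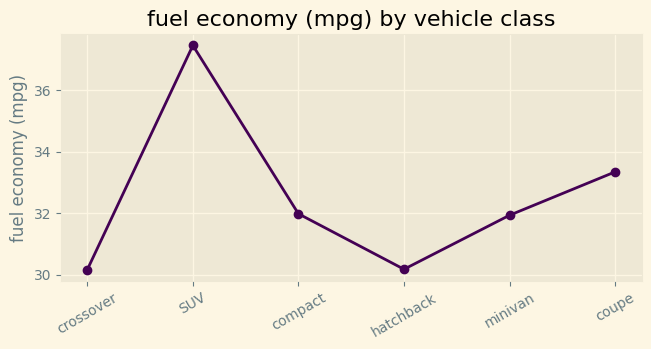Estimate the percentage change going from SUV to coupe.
≈ -10.8%

SUV ≈ 37, coupe ≈ 33; (33 − 37) / 37 ≈ -10.8%.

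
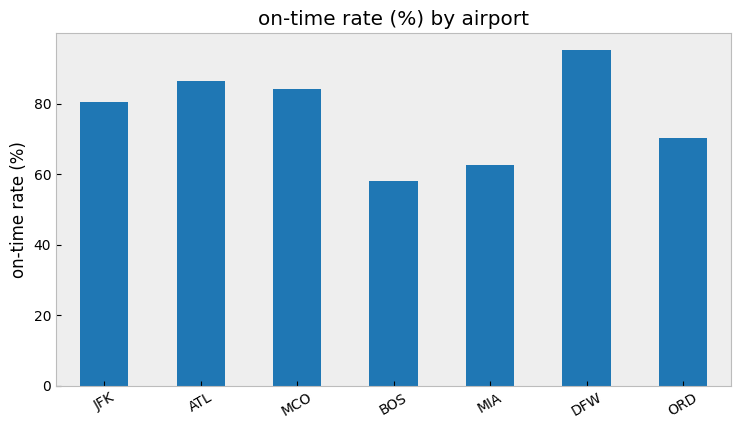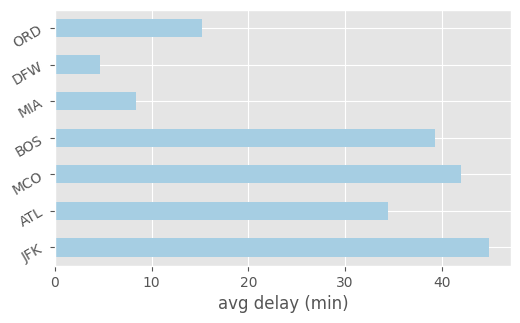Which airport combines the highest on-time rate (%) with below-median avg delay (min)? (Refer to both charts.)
Chart 2 median avg delay (min) ≈ 35; below-median airports: MIA, DFW, ORD. Among those, DFW has the highest on-time rate (%) (≈ 100).

DFW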